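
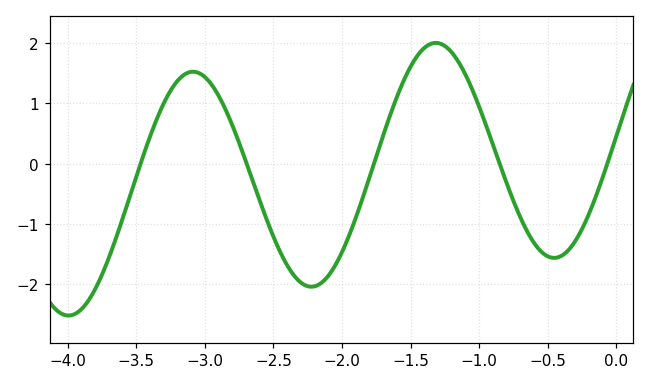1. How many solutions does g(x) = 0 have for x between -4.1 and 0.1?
5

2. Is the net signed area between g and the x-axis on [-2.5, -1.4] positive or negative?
negative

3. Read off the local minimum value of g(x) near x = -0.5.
-1.56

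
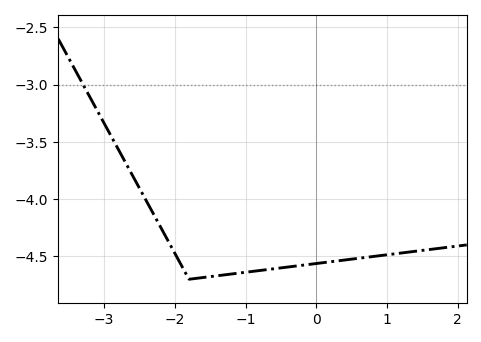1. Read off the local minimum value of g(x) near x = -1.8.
-4.7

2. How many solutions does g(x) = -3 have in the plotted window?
1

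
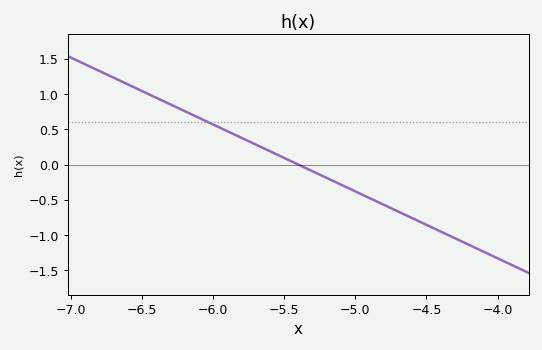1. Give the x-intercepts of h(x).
-5.4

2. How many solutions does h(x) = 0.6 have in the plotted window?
1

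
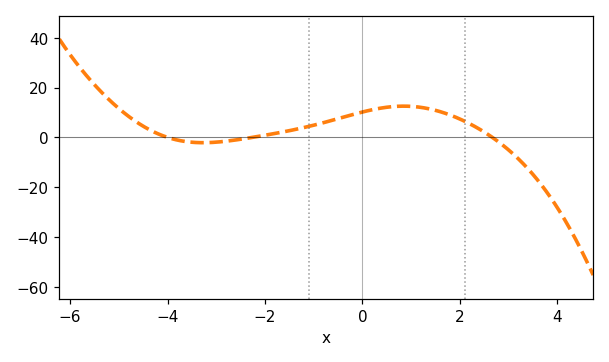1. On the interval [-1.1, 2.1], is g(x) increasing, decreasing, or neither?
neither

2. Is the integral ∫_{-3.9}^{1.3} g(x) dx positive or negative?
positive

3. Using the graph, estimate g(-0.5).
8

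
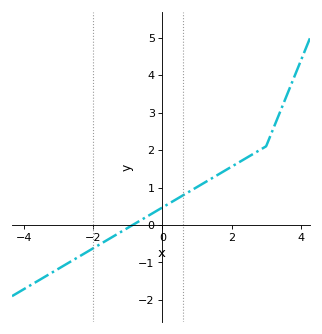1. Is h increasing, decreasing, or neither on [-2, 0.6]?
increasing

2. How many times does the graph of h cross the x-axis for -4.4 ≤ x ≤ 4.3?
1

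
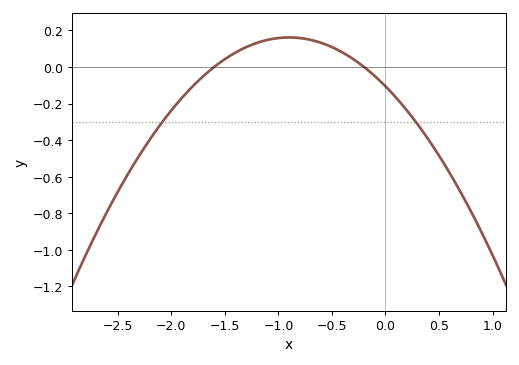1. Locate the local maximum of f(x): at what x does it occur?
-0.9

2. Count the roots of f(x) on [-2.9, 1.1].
2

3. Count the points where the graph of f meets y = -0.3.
2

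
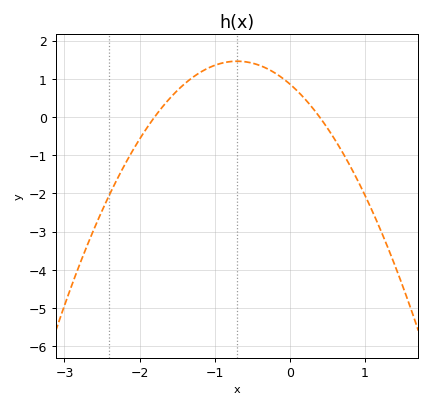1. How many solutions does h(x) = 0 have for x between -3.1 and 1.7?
2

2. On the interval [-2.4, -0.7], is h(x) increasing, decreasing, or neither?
increasing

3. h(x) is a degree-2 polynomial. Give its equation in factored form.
y = -1.21(x + 1.8)(x - 0.4)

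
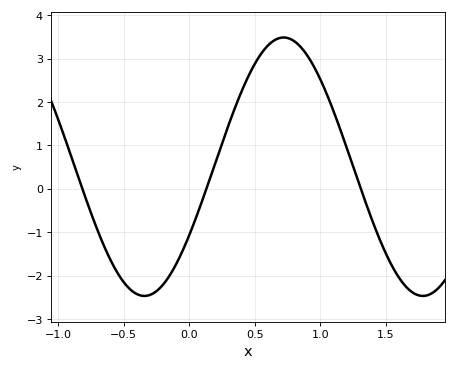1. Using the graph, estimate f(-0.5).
-2.15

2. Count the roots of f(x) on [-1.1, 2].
3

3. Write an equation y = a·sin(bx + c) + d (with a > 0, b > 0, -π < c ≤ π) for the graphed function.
y = 2.98sin(2.96x - 0.56) + 0.51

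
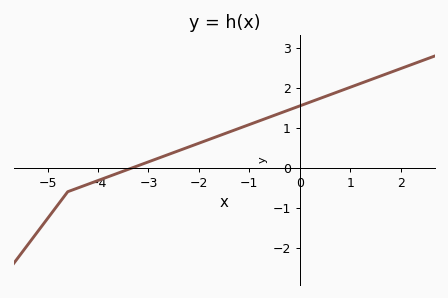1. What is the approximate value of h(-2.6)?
0.3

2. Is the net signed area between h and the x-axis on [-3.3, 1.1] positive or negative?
positive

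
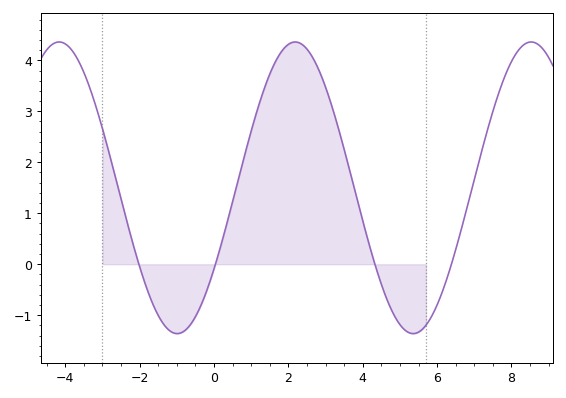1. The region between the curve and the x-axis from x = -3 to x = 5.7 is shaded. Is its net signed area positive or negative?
positive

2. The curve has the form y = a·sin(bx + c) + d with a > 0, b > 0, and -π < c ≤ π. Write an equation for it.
y = 2.86sin(0.99x - 0.59) + 1.5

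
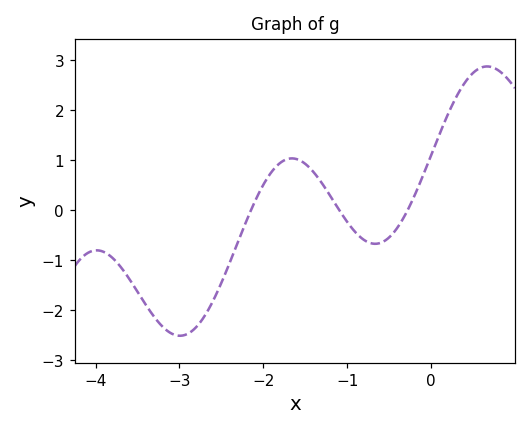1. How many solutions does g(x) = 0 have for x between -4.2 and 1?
3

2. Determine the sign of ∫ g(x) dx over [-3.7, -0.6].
negative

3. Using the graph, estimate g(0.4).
2.6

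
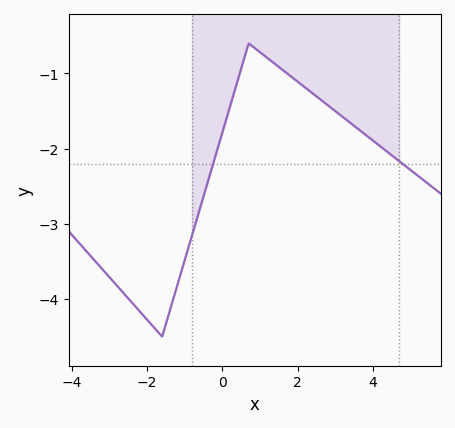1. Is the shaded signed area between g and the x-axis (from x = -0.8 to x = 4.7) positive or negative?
negative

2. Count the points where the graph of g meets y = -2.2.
2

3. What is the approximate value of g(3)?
-1.5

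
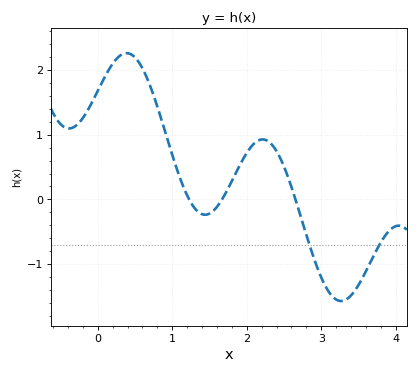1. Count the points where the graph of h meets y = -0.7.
2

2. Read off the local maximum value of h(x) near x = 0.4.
2.26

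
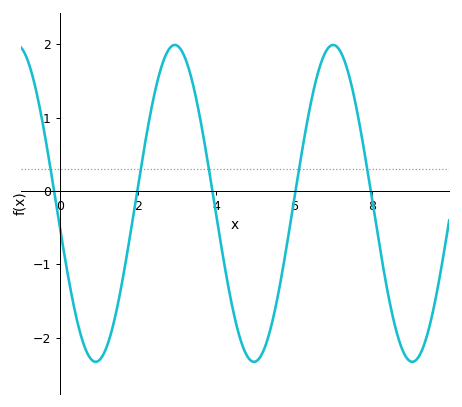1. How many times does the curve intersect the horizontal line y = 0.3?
5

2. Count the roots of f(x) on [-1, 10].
5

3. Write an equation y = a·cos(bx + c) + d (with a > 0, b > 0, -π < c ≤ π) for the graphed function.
y = 2.16cos(1.6x + 1.7) - 0.17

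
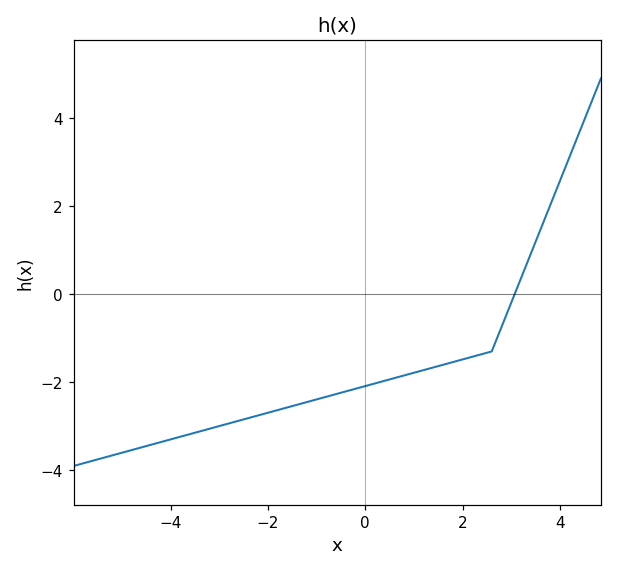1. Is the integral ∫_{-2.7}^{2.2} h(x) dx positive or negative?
negative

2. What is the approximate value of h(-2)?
-2.69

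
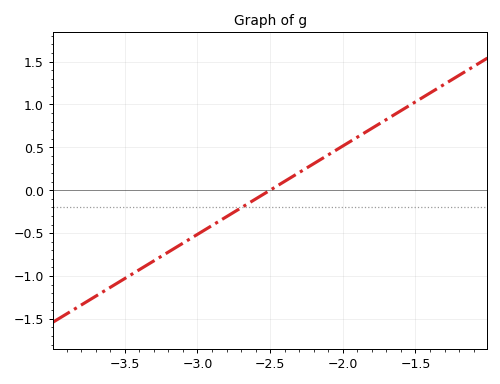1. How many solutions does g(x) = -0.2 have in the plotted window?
1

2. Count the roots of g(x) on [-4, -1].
1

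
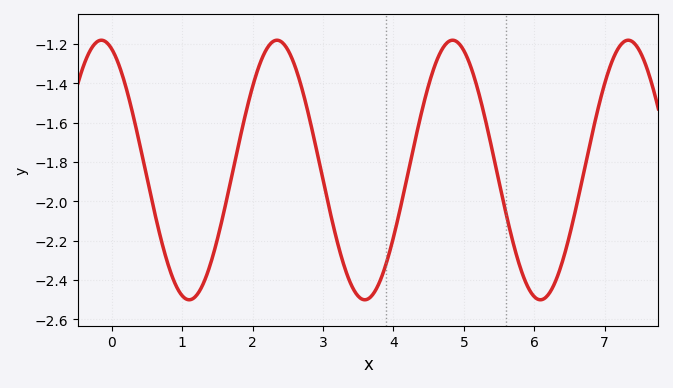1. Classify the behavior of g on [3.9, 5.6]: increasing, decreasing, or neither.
neither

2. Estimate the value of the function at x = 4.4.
-1.55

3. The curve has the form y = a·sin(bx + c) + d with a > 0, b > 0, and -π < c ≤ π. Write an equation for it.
y = 0.66sin(2.52x + 1.94) - 1.84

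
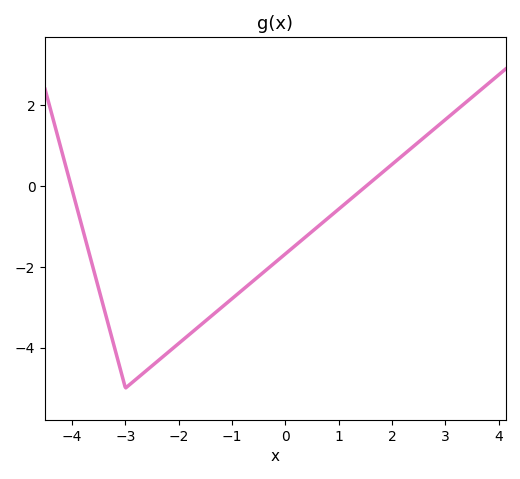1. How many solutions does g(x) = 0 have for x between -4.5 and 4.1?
2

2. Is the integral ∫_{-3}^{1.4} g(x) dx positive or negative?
negative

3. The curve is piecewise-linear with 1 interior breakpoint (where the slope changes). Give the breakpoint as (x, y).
(-3, -5)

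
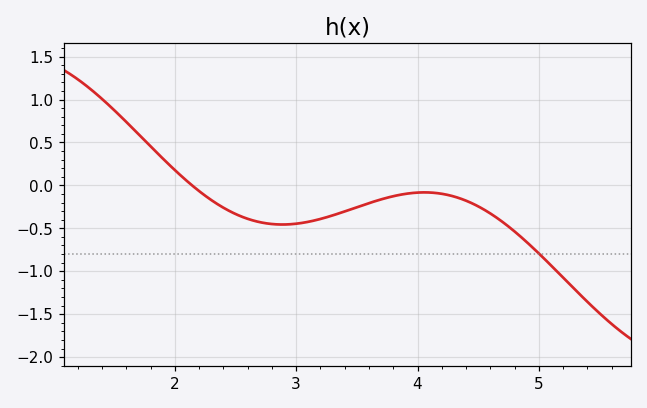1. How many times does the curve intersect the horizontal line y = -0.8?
1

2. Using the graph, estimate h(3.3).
-0.35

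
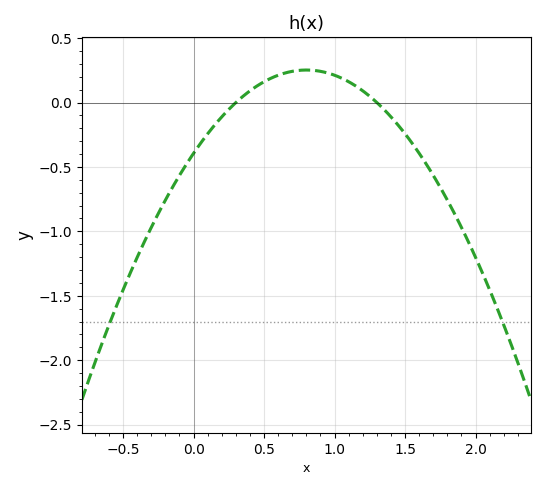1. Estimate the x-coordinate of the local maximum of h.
0.8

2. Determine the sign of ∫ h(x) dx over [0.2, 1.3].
positive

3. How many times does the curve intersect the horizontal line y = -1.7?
2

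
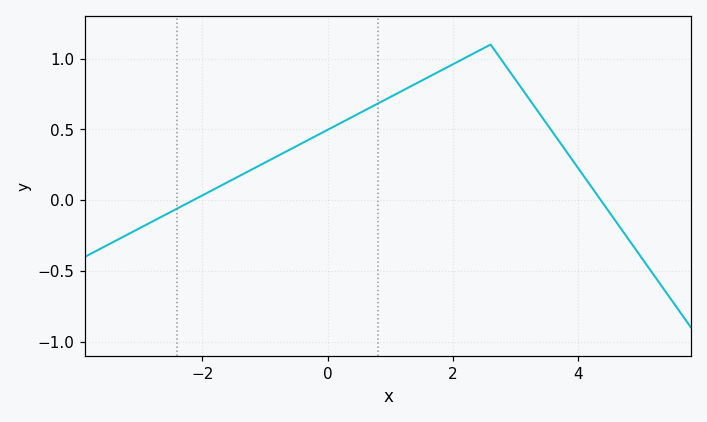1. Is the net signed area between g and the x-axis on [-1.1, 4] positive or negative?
positive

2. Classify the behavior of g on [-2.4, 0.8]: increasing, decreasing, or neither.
increasing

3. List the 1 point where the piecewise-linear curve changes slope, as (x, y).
(2.6, 1.1)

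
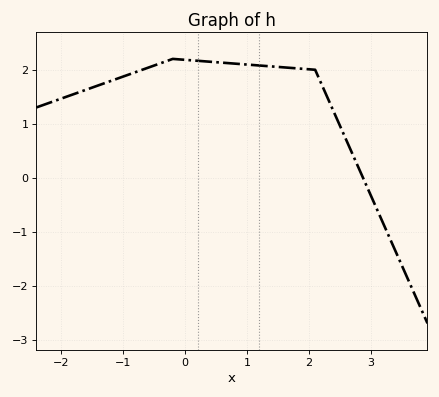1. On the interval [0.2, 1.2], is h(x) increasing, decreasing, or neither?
decreasing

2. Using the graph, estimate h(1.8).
2.03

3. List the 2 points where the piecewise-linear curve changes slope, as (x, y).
(-0.2, 2.2); (2.1, 2)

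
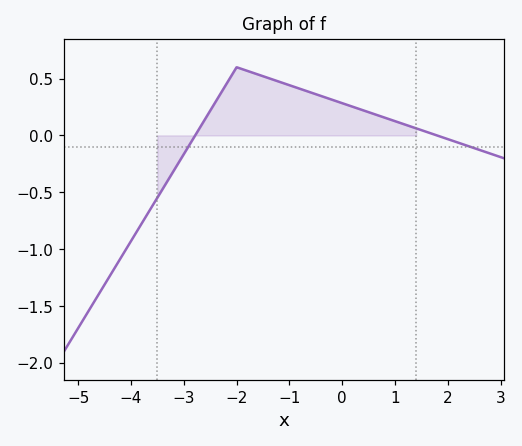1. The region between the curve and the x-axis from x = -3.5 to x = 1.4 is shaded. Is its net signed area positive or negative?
positive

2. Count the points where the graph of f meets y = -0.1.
2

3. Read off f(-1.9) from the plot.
0.6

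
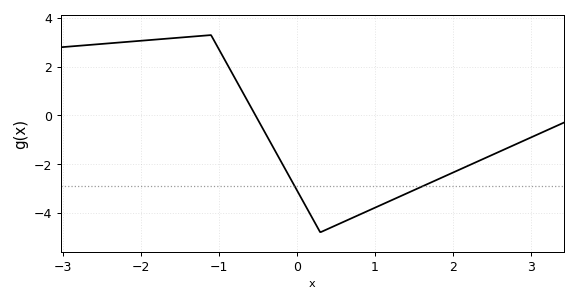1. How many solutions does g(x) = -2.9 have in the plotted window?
2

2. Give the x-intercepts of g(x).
-0.53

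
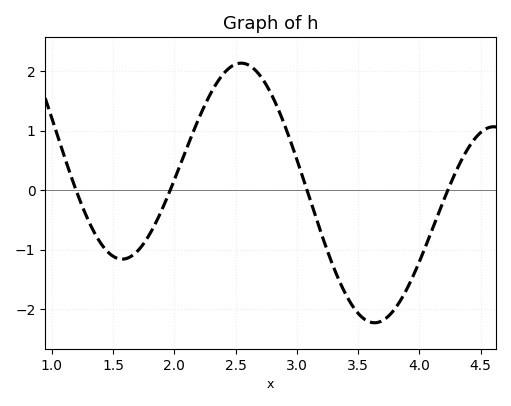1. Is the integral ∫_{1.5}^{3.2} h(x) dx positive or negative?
positive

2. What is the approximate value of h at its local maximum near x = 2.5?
2.14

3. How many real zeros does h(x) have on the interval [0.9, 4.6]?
4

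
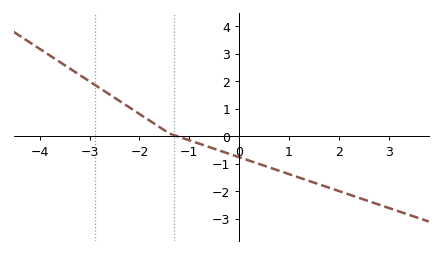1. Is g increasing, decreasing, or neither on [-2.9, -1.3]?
decreasing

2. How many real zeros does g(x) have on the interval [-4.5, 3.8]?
1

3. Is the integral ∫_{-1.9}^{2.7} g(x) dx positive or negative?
negative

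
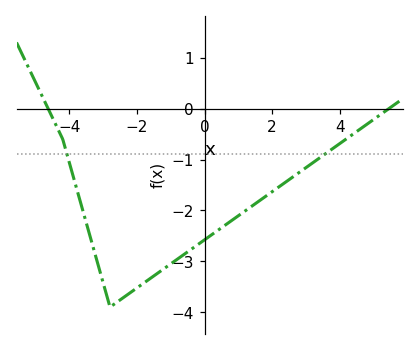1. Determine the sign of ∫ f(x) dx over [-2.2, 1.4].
negative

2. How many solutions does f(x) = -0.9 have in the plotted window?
2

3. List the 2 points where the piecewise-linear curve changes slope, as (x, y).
(-4.2, -0.6); (-2.8, -3.9)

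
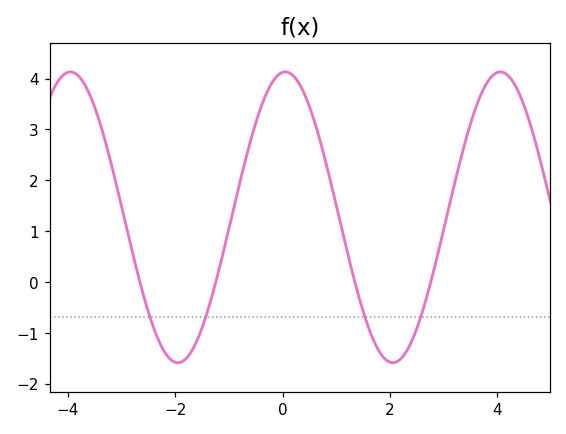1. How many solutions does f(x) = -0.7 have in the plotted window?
4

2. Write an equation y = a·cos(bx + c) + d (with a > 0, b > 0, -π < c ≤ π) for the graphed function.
y = 2.86cos(1.6x - 0.08) + 1.27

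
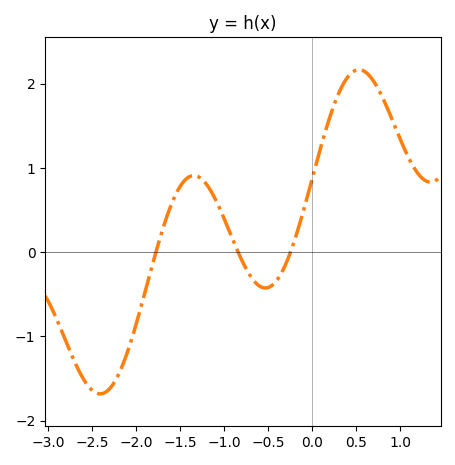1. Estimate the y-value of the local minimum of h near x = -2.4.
-1.68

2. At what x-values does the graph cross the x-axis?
-1.77, -0.84, -0.247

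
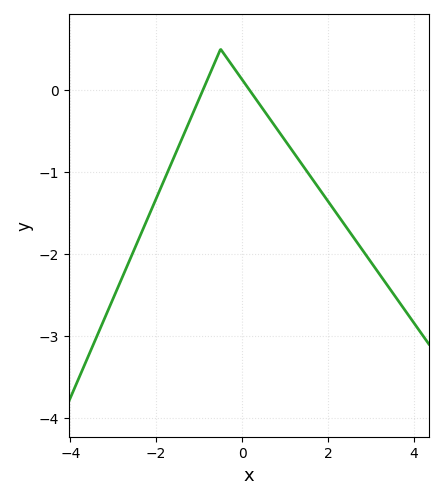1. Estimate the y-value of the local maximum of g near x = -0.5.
0.5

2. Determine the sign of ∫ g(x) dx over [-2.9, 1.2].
negative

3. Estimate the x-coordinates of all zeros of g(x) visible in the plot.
-1, 0.2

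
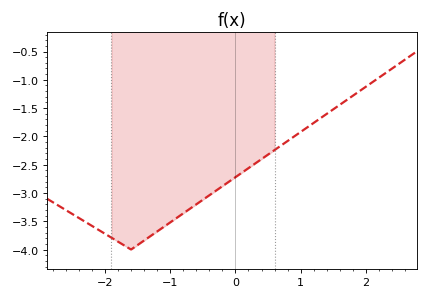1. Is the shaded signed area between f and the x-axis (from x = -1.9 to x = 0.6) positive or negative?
negative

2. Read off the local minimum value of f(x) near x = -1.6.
-4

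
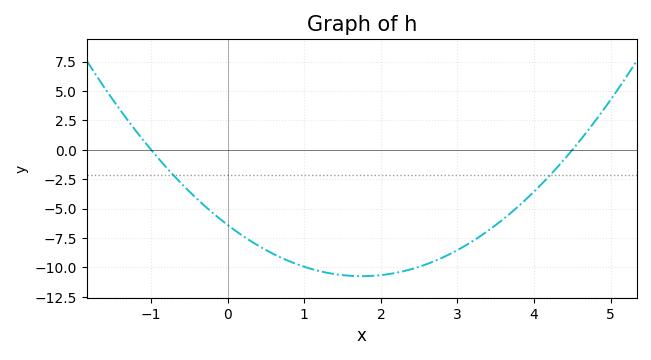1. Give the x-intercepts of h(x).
-1, 4.5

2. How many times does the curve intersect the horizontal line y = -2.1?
2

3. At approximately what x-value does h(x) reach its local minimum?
1.8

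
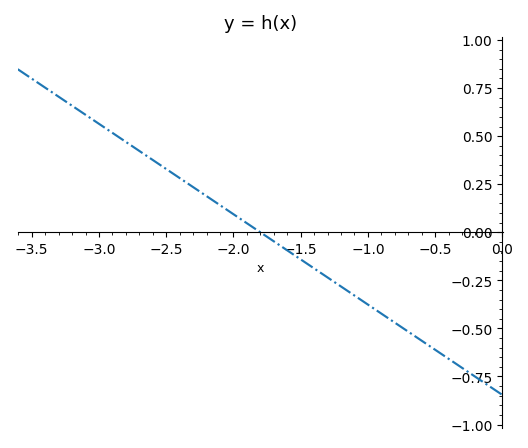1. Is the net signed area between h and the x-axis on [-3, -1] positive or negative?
positive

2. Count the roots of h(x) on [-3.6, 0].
1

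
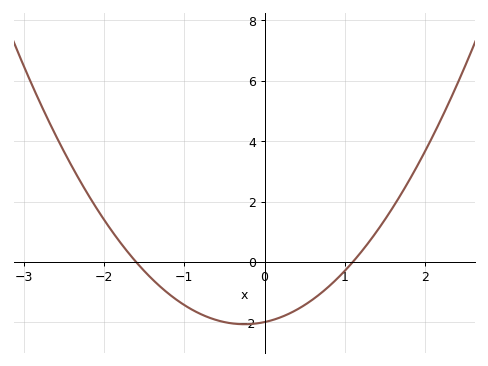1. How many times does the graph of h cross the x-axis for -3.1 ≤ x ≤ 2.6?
2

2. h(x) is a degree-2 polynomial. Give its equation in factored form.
y = 1.13(x + 1.6)(x - 1.1)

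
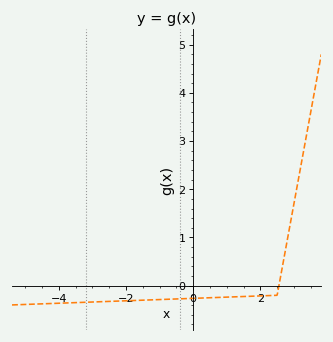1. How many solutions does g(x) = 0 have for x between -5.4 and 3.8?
1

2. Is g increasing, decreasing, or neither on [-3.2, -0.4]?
increasing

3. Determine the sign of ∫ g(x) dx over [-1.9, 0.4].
negative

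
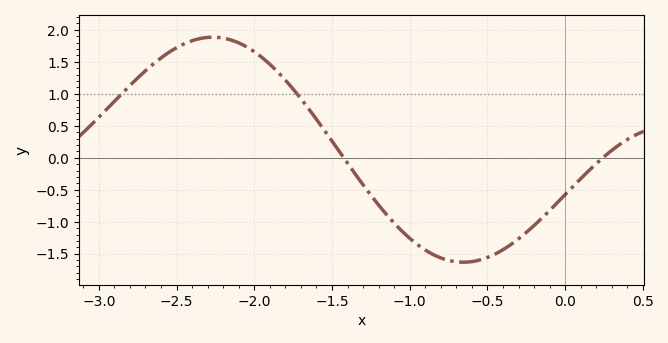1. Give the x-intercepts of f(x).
-1.43, 0.243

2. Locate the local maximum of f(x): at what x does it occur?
-2.27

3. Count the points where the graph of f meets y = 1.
2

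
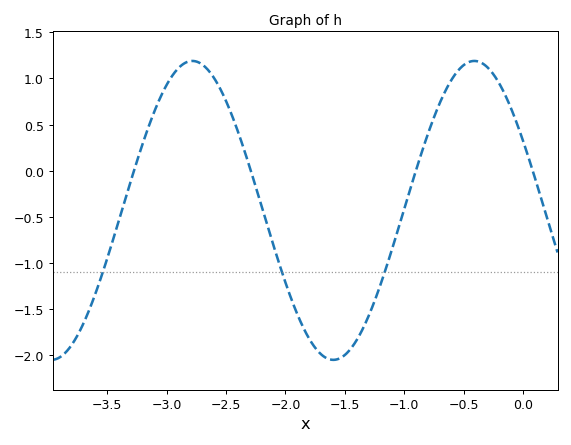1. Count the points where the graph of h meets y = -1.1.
3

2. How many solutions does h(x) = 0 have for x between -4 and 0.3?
4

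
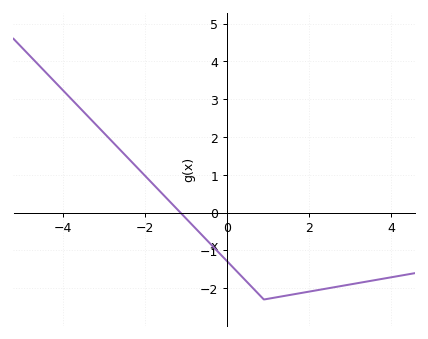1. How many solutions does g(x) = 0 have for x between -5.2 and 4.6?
1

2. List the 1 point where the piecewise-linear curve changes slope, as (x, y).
(0.9, -2.3)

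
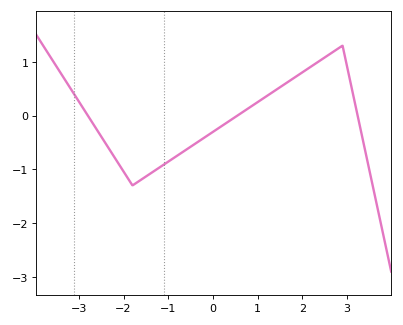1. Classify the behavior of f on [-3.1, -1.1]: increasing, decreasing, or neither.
neither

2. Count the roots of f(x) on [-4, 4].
3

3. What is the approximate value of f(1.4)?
0.5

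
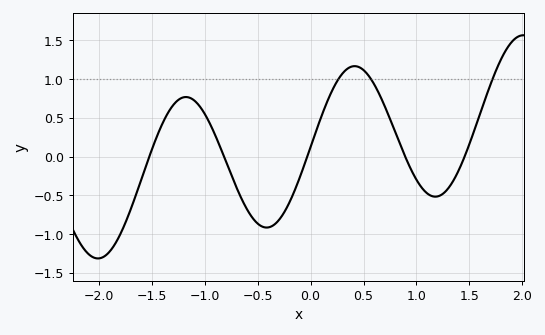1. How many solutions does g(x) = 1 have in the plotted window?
3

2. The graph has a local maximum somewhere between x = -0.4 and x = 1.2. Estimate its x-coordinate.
0.415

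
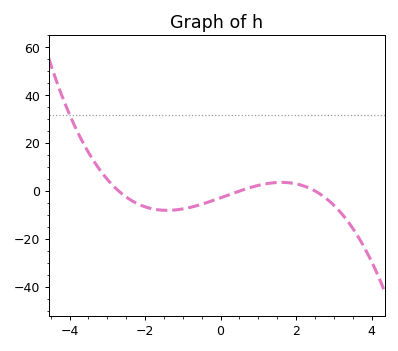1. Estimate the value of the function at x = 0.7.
1.03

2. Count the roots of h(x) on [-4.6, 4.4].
3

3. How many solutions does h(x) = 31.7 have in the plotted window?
1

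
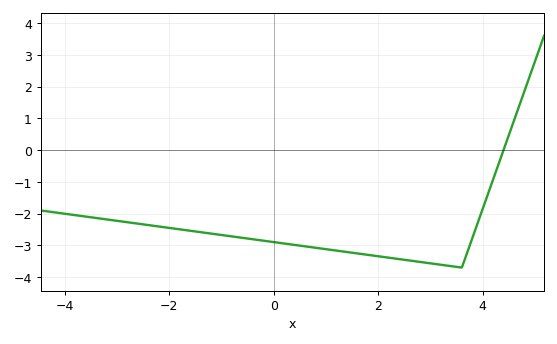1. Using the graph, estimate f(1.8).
-3.3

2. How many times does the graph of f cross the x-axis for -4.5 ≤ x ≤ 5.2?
1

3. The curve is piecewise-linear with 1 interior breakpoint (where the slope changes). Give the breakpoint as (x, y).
(3.6, -3.7)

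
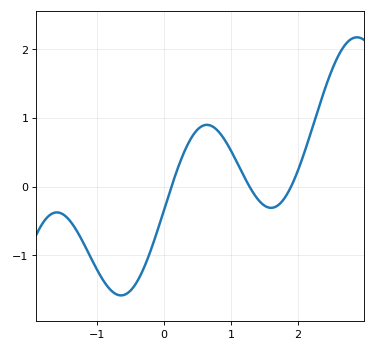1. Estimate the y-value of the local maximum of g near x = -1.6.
-0.4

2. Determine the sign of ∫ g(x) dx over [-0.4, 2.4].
positive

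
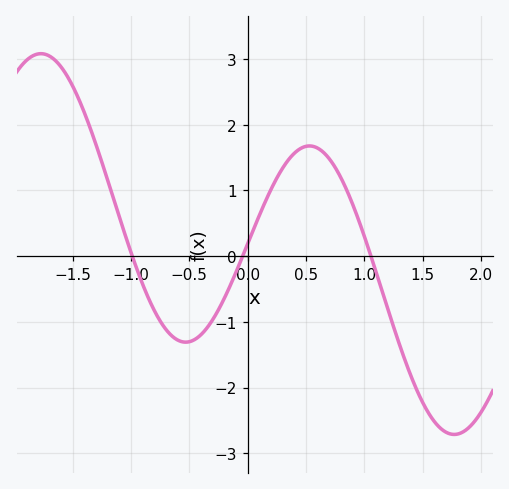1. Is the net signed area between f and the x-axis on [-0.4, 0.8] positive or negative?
positive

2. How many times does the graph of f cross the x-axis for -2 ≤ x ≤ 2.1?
3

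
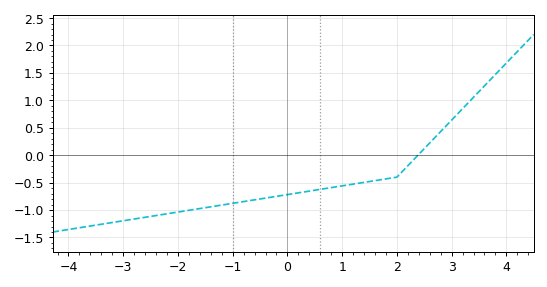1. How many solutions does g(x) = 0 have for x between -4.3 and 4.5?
1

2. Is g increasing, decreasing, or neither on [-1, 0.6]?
increasing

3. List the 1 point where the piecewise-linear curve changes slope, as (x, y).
(2, -0.4)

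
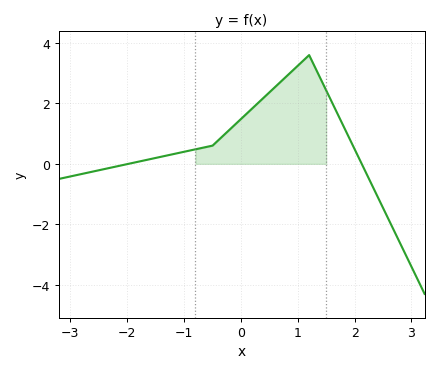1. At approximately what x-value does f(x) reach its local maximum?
1.2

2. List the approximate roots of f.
-1.98, 2.13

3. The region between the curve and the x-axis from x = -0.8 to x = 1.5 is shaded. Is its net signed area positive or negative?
positive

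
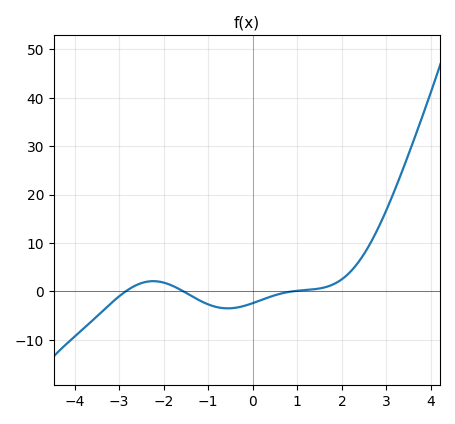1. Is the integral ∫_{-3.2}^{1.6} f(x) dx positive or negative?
negative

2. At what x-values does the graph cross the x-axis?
-2.8, -1.6, 0.8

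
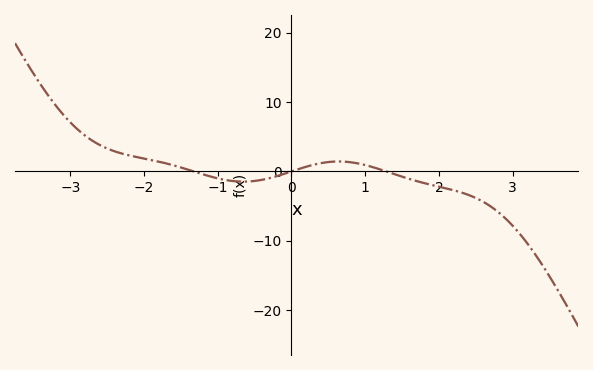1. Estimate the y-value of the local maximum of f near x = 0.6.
1.43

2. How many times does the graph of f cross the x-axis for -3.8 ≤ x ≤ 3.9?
3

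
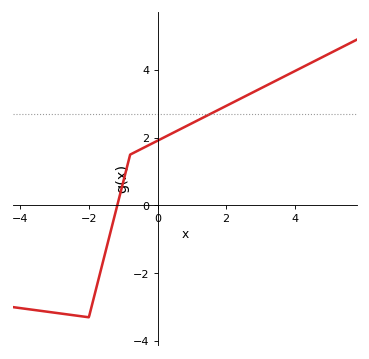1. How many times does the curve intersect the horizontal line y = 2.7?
1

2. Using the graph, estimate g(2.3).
3.09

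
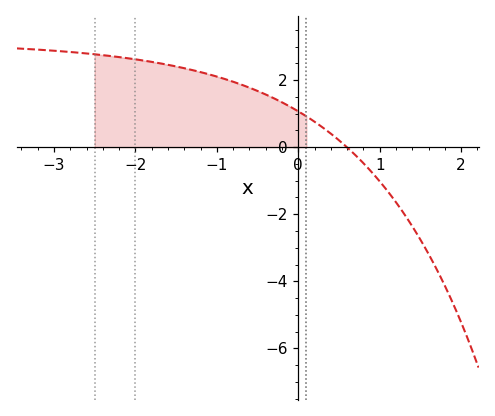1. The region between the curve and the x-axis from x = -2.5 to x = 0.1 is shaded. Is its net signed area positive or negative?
positive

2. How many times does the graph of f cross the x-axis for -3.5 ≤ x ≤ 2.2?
1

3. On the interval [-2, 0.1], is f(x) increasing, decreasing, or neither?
decreasing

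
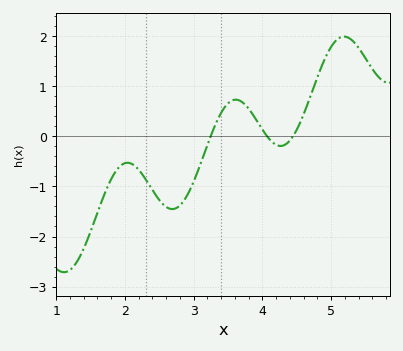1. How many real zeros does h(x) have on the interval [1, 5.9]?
3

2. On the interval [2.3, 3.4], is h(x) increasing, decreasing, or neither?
neither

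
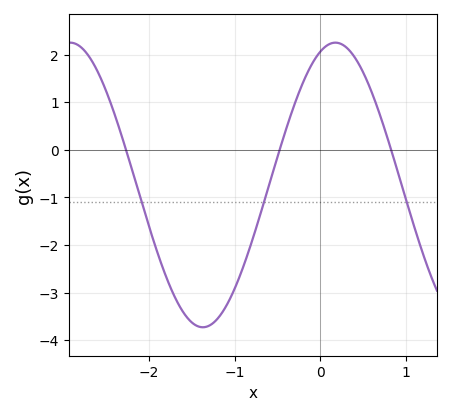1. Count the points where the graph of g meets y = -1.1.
3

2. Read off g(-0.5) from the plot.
-0.161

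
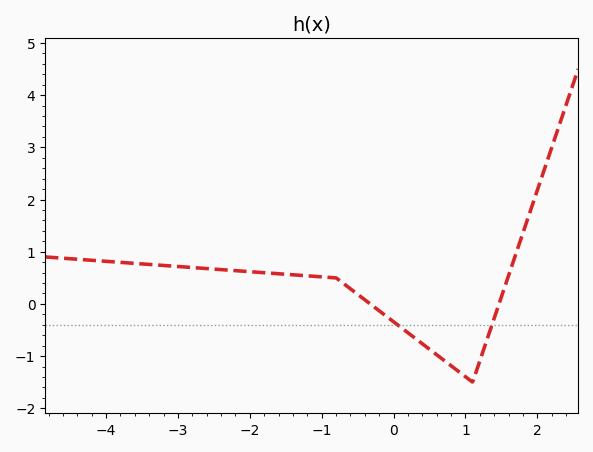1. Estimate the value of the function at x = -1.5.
0.569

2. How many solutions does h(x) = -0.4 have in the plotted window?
2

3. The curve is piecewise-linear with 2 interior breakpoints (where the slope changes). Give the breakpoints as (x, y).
(-0.8, 0.5); (1.1, -1.5)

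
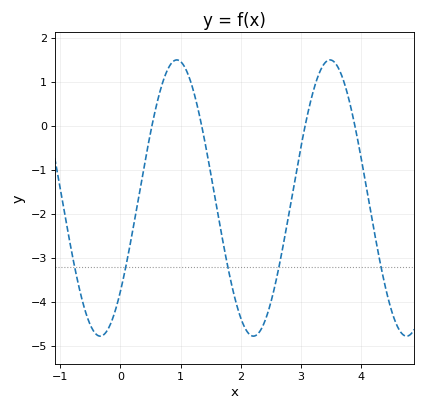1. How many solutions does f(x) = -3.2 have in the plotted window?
5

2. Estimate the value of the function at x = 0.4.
-0.869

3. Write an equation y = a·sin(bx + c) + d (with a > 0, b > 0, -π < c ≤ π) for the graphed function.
y = 3.14sin(2.47x - 0.74) - 1.64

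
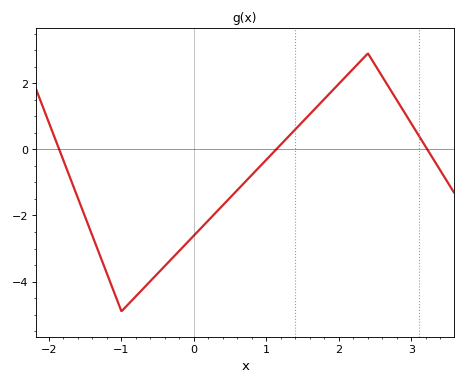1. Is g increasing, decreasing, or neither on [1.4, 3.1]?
neither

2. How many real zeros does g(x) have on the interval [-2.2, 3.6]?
3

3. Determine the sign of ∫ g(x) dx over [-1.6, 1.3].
negative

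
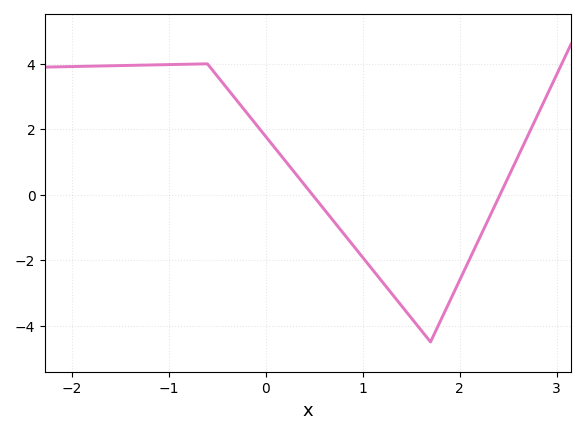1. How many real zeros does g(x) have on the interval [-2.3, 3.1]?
2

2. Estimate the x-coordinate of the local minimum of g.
1.7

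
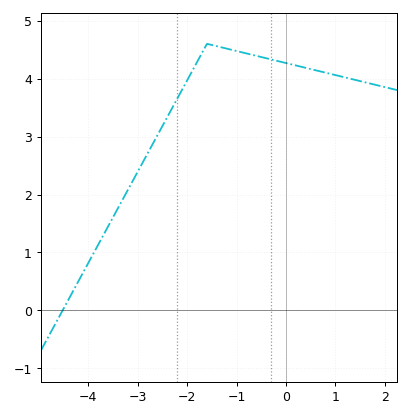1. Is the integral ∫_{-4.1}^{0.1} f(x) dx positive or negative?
positive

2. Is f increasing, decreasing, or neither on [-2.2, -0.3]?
neither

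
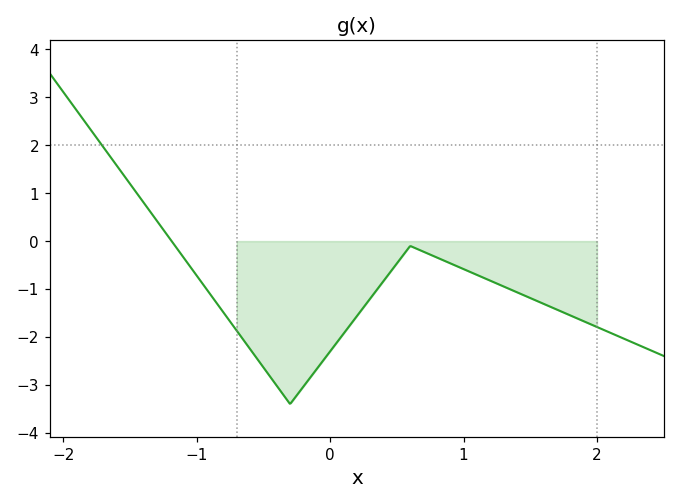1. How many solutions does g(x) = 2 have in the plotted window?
1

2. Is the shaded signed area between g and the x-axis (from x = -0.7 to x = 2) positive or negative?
negative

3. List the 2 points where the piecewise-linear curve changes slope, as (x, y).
(-0.3, -3.4); (0.6, -0.1)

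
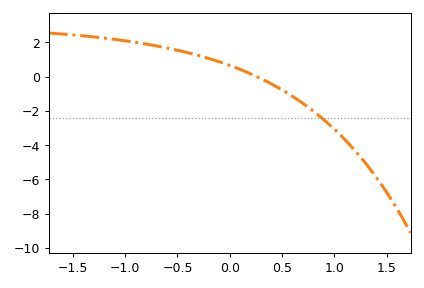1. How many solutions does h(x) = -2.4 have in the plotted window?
1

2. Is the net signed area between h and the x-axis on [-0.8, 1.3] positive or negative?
negative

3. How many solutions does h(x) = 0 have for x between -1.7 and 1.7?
1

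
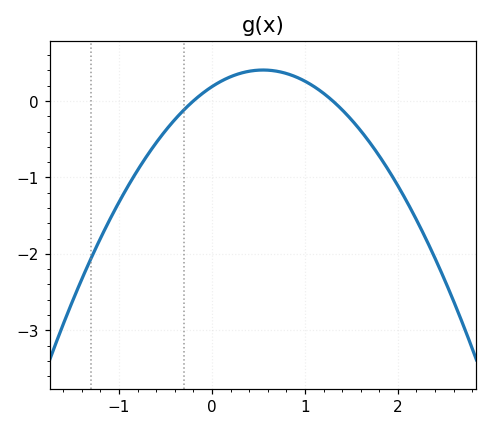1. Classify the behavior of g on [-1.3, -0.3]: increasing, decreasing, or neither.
increasing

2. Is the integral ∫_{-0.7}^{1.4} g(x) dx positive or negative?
positive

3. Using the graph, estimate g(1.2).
0.1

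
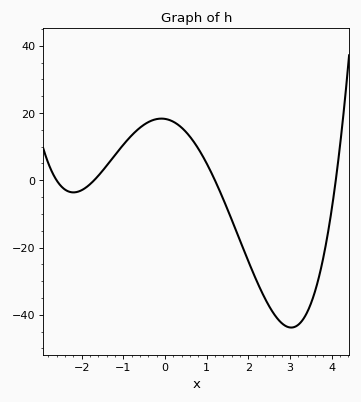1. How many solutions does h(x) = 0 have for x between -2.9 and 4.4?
4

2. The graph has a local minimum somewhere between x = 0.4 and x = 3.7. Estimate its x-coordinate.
3.03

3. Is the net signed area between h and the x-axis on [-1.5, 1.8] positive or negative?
positive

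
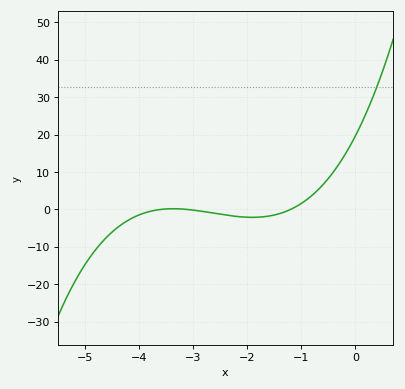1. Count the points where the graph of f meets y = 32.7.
1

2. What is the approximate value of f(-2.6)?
-1.03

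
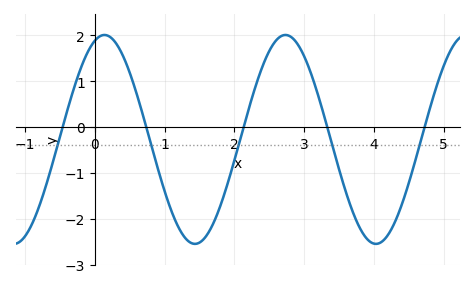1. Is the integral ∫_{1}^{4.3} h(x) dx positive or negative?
negative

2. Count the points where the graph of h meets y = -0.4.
5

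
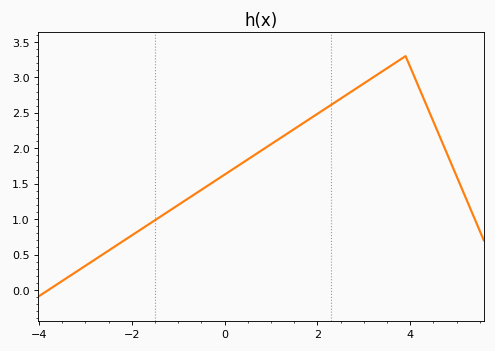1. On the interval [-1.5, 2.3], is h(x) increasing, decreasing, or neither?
increasing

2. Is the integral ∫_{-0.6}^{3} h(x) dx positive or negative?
positive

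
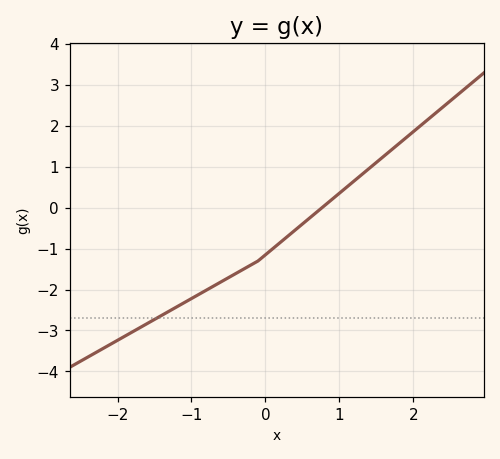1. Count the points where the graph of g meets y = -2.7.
1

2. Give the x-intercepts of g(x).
0.8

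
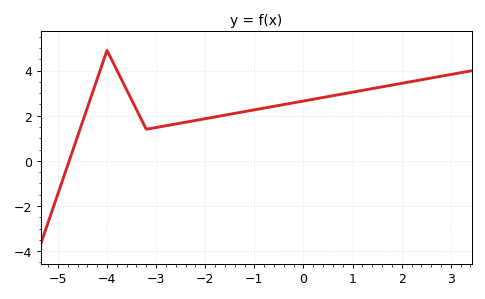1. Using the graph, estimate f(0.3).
2.8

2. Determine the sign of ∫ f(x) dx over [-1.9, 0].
positive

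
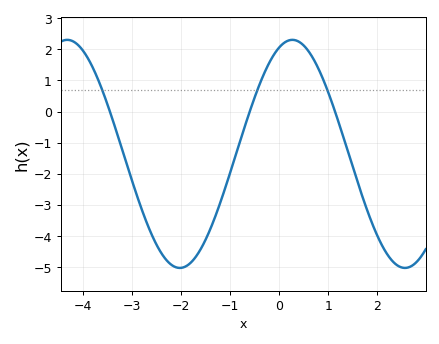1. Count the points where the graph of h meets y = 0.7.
3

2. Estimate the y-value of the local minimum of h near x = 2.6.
-5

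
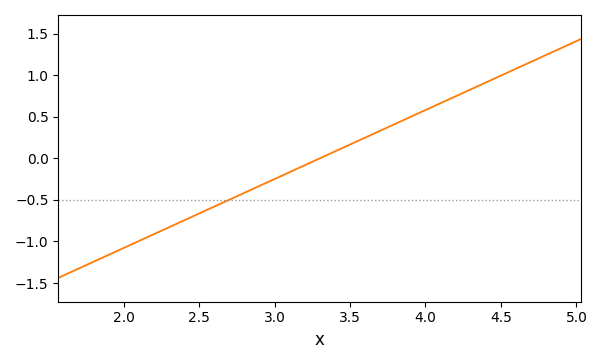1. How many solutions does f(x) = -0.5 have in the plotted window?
1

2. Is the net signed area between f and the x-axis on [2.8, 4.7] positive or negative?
positive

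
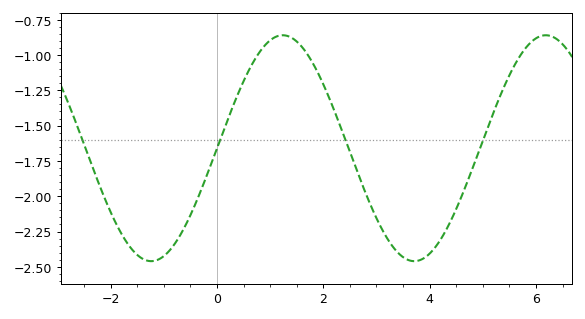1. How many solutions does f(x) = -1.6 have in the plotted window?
4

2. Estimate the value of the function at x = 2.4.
-1.59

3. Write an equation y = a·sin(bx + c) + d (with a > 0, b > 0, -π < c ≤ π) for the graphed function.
y = 0.8sin(1.27x + 0) - 1.66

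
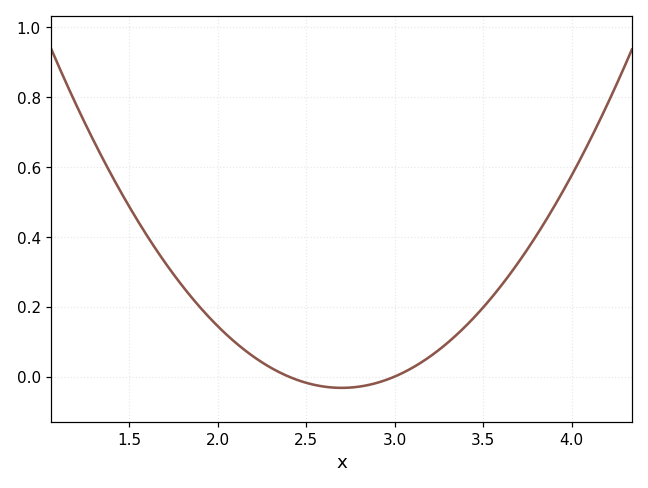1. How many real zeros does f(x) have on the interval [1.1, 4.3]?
2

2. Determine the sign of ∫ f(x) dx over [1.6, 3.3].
positive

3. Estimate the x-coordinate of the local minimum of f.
2.7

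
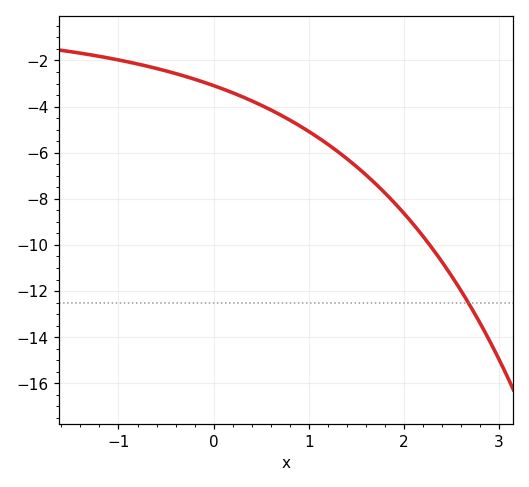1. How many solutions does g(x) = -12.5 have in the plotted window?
1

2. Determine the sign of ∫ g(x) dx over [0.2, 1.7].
negative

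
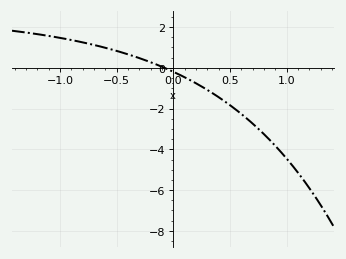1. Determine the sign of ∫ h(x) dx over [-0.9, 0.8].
negative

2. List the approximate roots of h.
-0.081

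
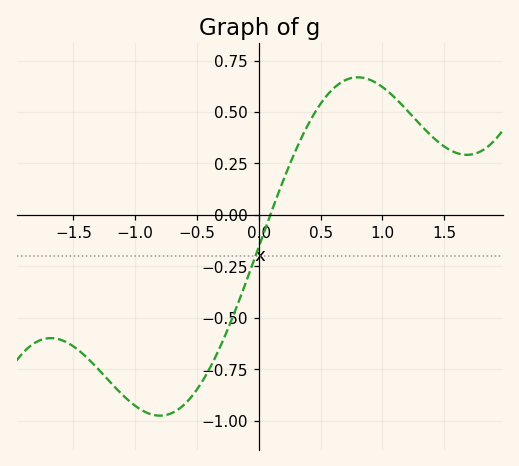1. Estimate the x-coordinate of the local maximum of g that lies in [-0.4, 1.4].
0.799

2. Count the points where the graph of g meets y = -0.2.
1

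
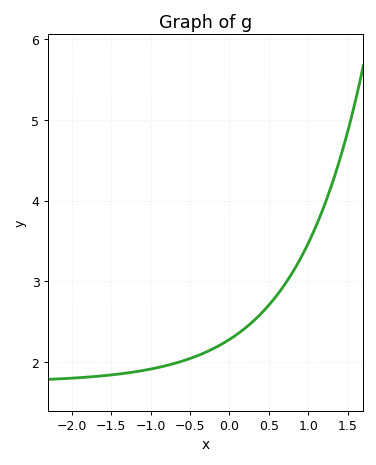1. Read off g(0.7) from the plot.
3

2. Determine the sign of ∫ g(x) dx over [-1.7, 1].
positive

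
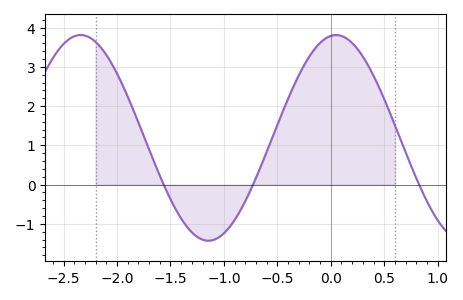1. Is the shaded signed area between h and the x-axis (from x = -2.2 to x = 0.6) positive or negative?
positive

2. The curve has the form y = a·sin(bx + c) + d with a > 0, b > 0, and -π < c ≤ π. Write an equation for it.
y = 2.62sin(2.6x + 1.4) + 1.19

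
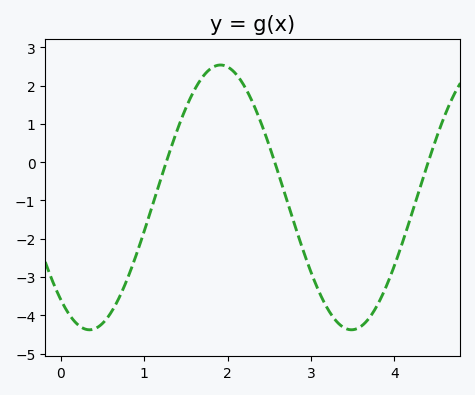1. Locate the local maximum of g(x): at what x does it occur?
1.91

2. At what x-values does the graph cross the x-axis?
1.26, 2.57, 4.41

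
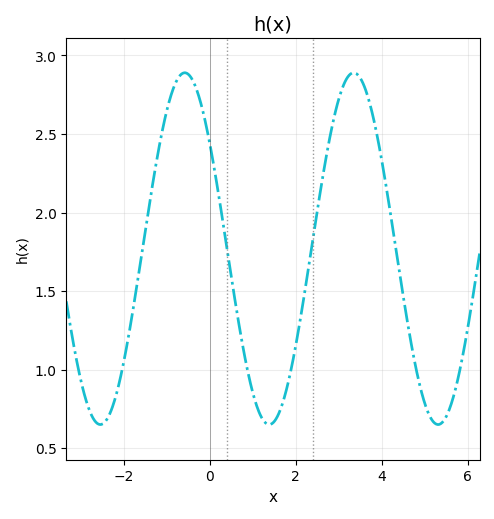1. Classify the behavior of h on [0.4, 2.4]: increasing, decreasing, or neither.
neither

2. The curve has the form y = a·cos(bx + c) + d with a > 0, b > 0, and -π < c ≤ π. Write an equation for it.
y = 1.12cos(1.6x + 0.92) + 1.77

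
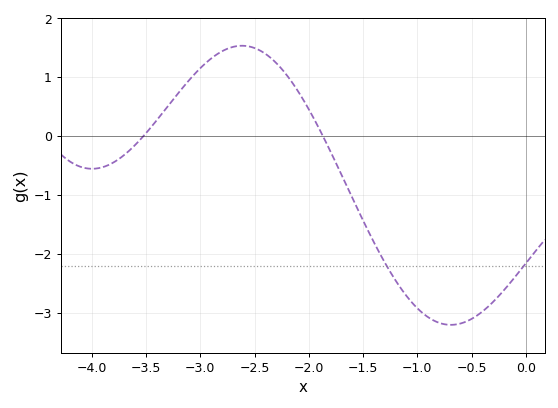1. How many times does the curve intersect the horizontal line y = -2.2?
2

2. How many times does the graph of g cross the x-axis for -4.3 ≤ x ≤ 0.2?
2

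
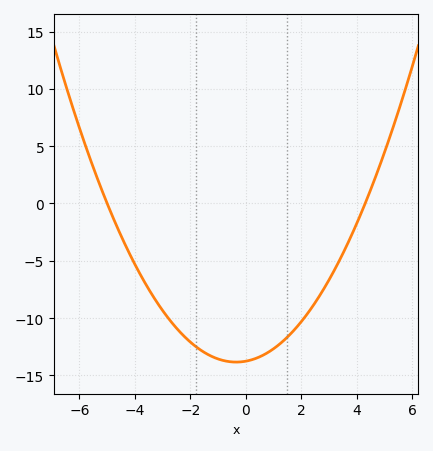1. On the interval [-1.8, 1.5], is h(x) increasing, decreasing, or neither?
neither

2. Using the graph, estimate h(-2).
-12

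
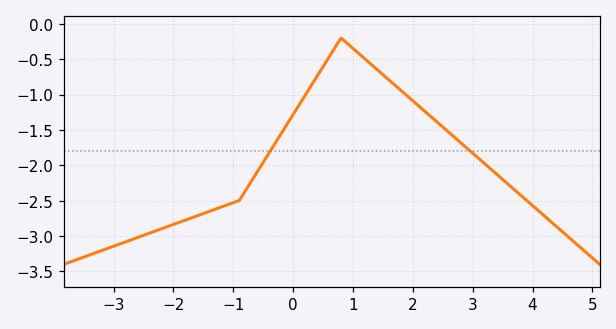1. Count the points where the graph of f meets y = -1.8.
2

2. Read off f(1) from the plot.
-0.35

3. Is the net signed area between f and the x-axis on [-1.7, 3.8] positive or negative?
negative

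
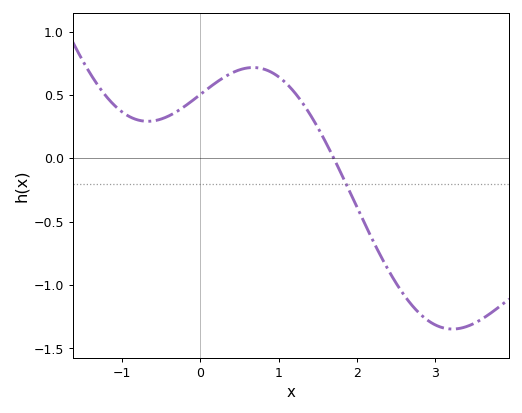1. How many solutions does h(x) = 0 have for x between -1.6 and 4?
1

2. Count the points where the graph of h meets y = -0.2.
1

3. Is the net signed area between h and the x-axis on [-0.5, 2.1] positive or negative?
positive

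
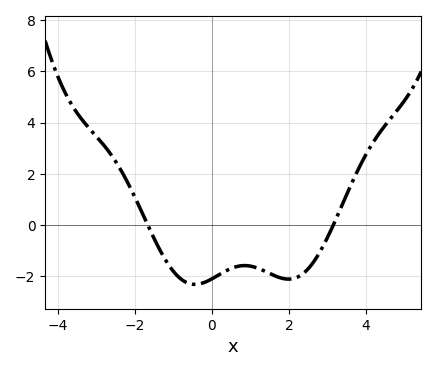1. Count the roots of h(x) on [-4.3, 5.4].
2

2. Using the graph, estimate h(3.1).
-0.168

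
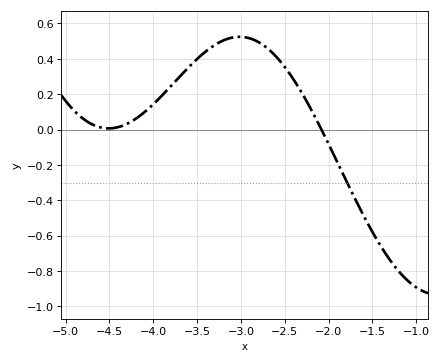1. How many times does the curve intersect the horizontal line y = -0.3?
1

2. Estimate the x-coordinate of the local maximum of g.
-3.02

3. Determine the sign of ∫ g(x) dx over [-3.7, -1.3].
positive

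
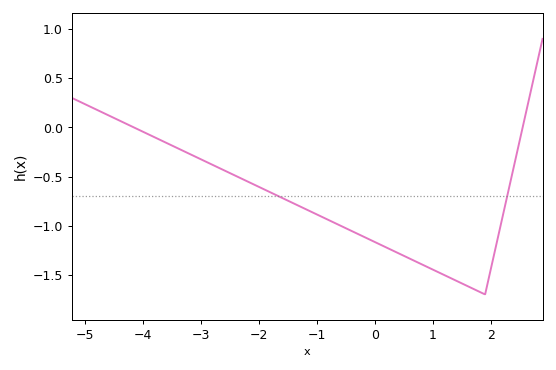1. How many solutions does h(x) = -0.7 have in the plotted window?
2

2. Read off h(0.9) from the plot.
-1.4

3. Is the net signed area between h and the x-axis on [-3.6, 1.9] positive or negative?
negative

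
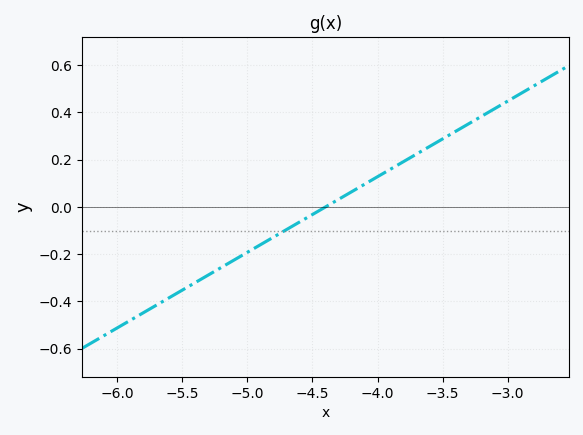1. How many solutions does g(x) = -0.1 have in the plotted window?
1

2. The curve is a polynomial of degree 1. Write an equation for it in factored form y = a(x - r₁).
y = 0.32(x + 4.4)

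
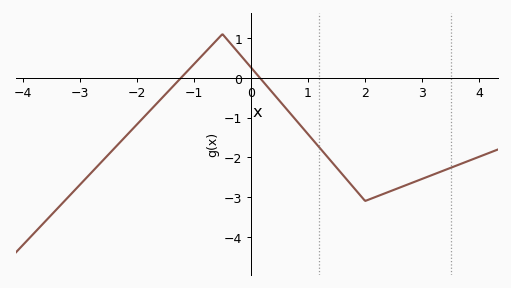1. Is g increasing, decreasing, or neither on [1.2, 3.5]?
neither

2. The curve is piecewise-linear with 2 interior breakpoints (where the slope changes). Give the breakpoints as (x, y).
(-0.5, 1.1); (2, -3.1)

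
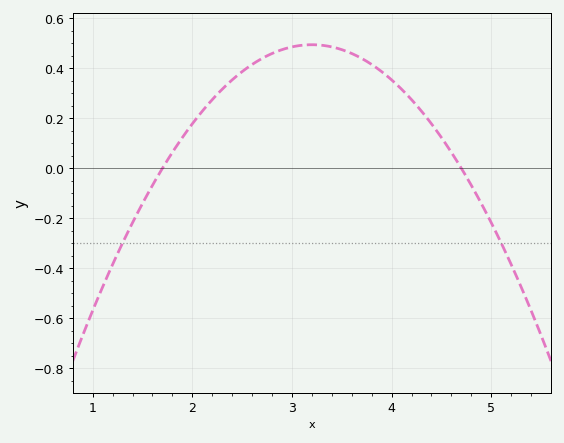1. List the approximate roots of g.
1.7, 4.7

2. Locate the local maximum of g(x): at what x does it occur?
3.2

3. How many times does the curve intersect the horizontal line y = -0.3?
2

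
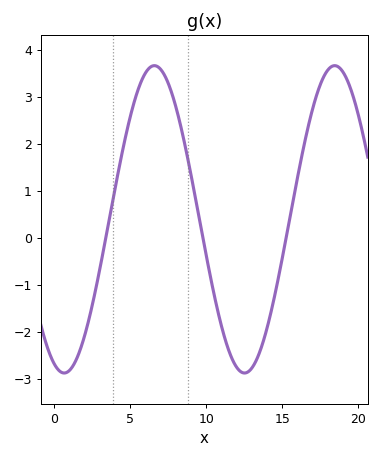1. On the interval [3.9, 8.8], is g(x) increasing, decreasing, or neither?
neither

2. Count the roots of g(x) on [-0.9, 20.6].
3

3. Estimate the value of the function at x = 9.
1.3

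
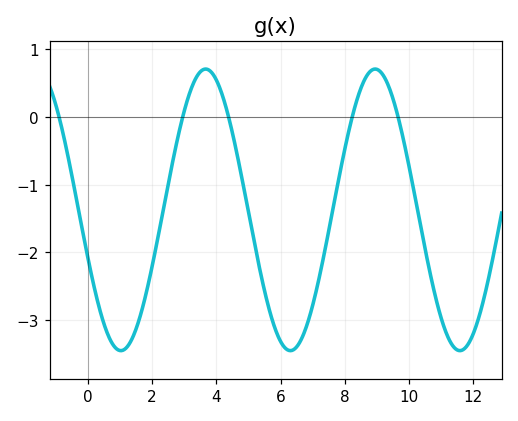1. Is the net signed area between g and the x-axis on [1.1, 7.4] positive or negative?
negative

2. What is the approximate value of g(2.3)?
-1.48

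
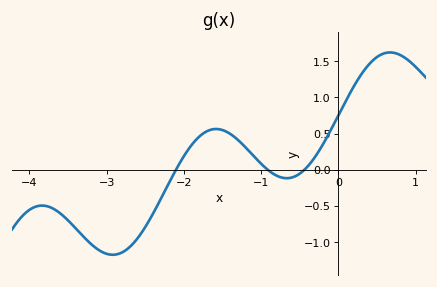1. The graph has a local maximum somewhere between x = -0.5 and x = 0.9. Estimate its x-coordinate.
0.7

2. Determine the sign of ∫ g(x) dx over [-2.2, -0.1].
positive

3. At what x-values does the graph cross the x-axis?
-2.1, -0.9, -0.4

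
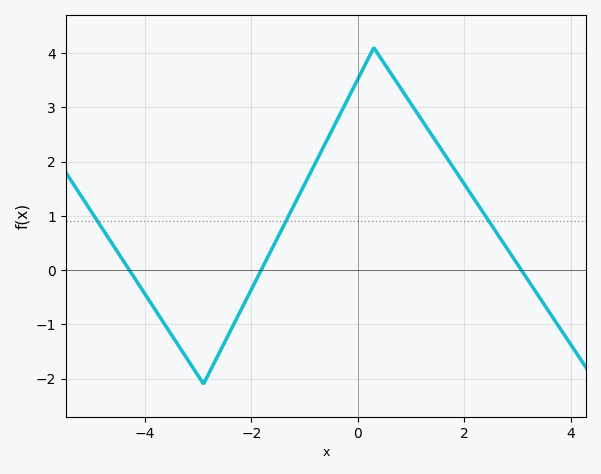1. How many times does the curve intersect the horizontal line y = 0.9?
3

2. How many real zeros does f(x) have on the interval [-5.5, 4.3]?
3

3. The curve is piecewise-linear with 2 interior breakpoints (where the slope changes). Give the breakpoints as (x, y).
(-2.9, -2.1); (0.3, 4.1)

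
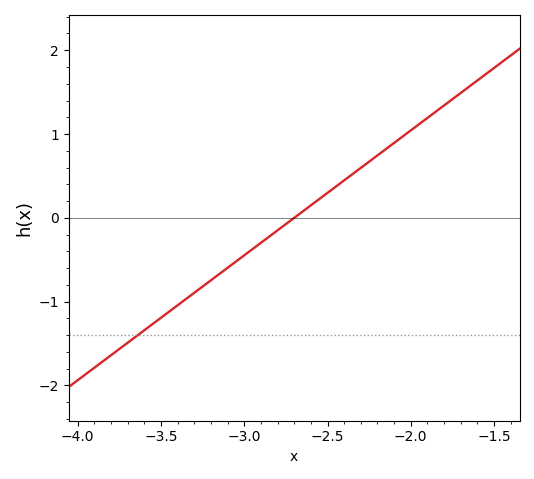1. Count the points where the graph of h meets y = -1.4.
1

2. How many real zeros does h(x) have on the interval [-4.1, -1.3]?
1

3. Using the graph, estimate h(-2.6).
0.1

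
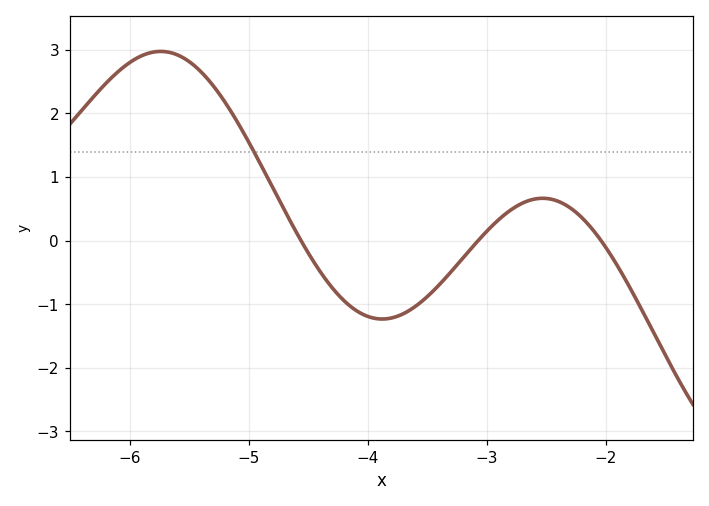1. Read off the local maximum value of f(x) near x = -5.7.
2.97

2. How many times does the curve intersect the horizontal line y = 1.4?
1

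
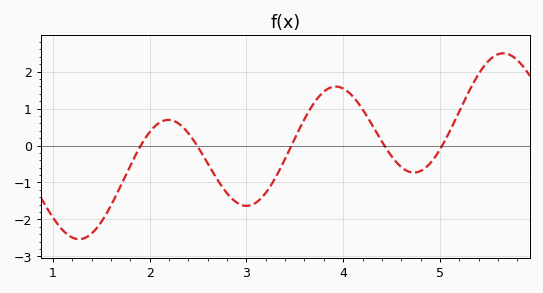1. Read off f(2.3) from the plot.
0.59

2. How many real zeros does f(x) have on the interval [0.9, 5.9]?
5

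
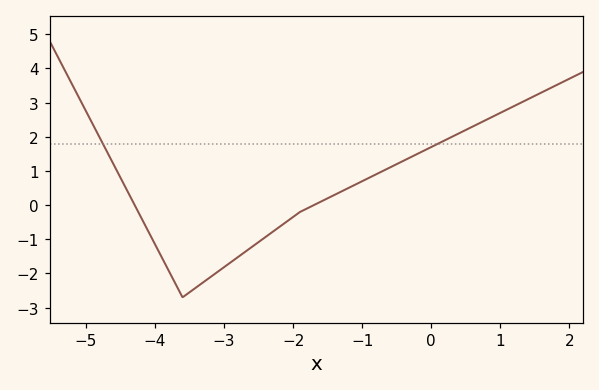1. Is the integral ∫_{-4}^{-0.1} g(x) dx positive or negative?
negative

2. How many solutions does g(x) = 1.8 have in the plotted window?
2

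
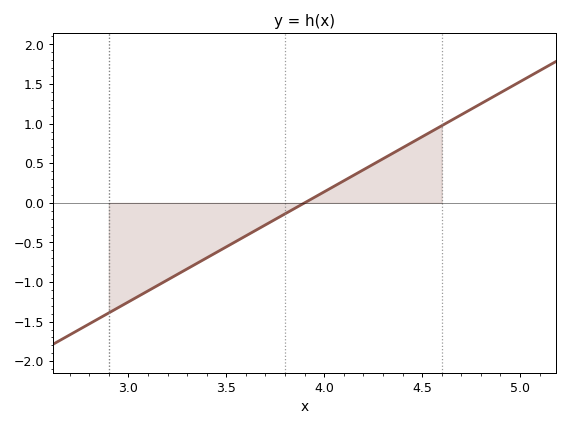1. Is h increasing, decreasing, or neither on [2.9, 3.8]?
increasing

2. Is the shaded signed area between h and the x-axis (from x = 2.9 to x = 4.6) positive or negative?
negative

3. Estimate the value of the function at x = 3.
-1.25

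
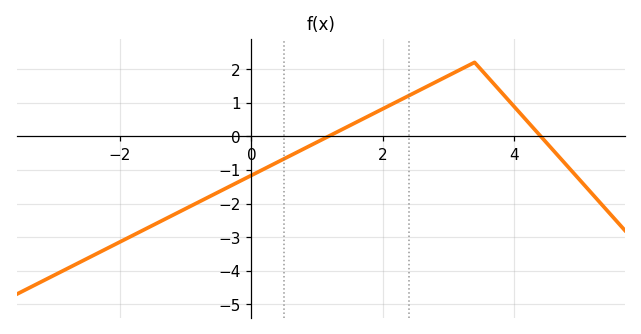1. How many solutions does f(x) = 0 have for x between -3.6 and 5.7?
2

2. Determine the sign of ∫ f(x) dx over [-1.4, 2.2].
negative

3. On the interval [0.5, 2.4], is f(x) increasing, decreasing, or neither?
increasing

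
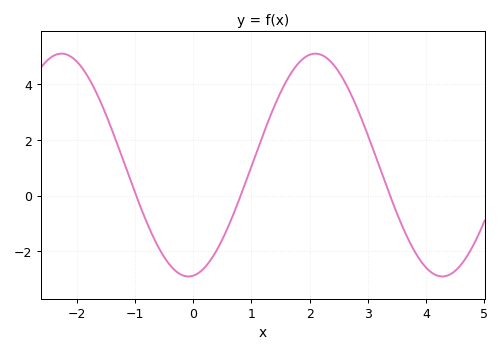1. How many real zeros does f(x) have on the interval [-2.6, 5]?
3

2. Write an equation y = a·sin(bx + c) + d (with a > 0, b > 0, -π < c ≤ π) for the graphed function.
y = 4sin(1.4x - 1.5) + 1.1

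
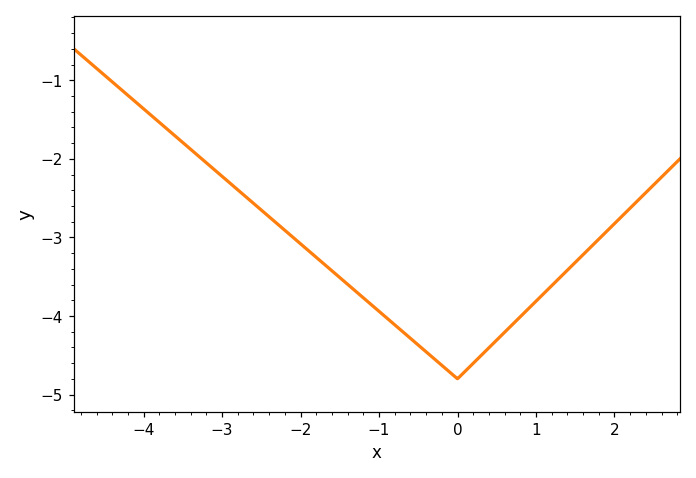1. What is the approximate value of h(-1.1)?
-3.9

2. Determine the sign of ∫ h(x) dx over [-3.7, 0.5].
negative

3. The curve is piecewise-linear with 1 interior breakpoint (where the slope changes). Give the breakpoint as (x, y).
(0, -4.8)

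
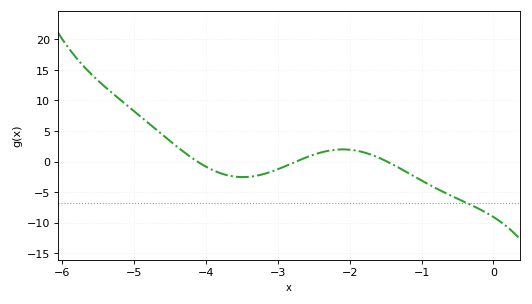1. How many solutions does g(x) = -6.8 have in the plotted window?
1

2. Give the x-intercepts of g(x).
-4.12, -2.75, -1.48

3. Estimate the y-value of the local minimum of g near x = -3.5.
-2.53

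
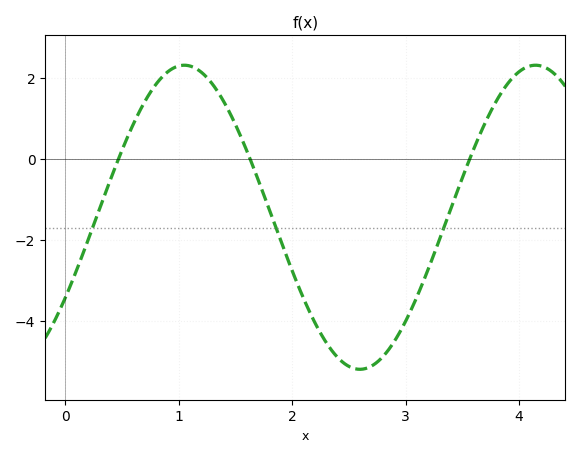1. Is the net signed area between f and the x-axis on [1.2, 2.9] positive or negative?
negative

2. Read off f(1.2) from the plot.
2.2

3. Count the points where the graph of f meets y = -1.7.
3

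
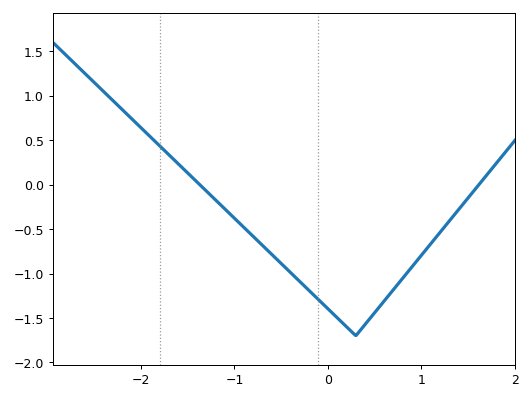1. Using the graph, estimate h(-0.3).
-1.1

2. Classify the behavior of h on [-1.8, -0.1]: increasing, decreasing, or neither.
decreasing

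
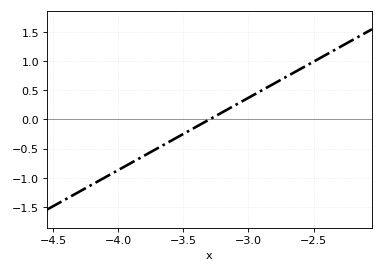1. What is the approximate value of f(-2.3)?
1.25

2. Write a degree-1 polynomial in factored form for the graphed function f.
y = 1.24(x + 3.3)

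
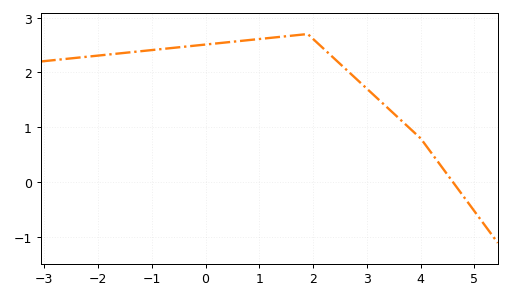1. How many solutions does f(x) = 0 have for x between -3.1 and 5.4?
1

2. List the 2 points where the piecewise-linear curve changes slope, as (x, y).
(1.9, 2.7); (4, 0.8)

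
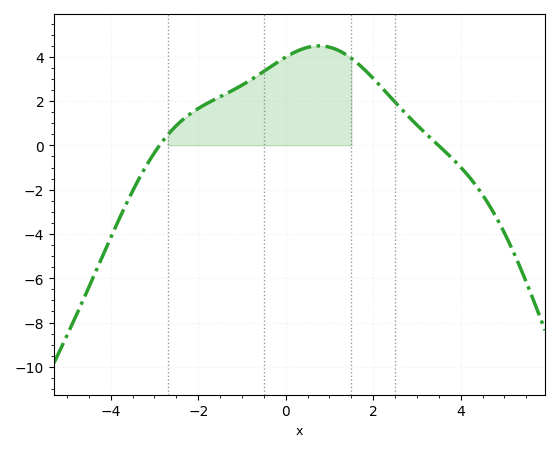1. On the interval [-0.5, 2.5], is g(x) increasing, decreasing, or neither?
neither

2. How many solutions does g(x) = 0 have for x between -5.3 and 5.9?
2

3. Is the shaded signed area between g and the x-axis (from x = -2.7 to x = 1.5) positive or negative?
positive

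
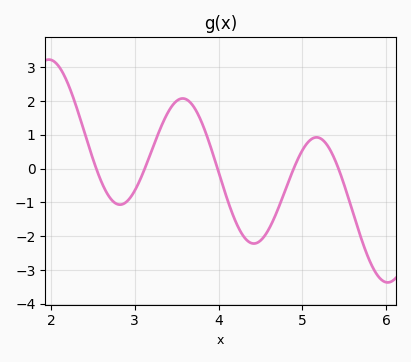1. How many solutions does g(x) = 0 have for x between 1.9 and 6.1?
5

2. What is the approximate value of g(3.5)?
2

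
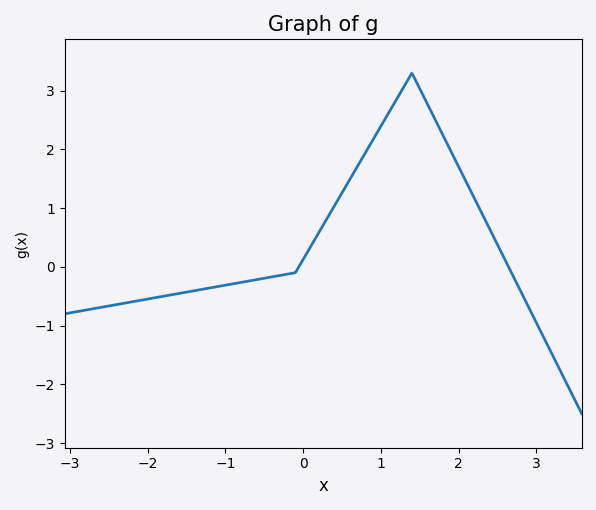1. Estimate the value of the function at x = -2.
-0.5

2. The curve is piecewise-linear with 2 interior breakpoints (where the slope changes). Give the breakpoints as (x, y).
(-0.1, -0.1); (1.4, 3.3)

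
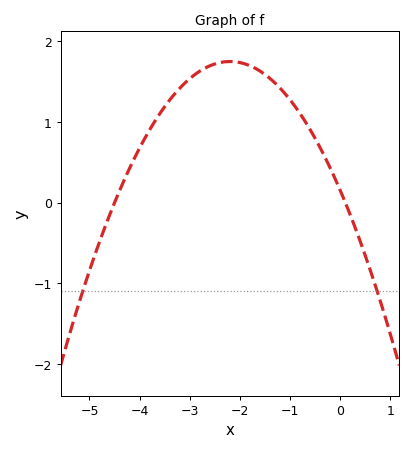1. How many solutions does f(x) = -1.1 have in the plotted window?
2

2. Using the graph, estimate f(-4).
0.677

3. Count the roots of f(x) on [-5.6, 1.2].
2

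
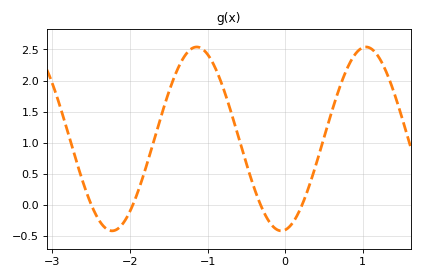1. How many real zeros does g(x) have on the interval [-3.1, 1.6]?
4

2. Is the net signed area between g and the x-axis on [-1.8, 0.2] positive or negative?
positive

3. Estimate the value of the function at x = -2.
-0.1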